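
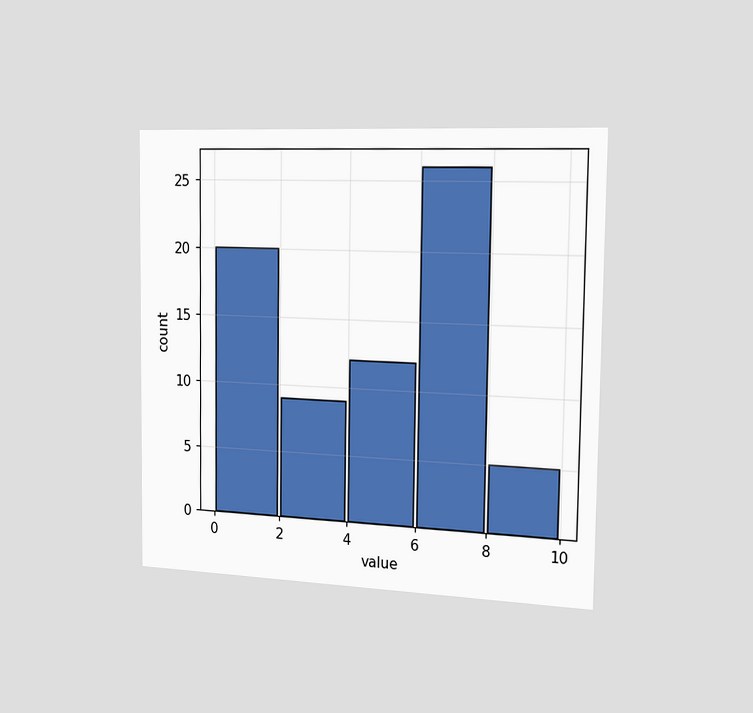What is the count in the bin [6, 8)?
The chart is viewed slightly from the right. The [6, 8) bin has height 26.

26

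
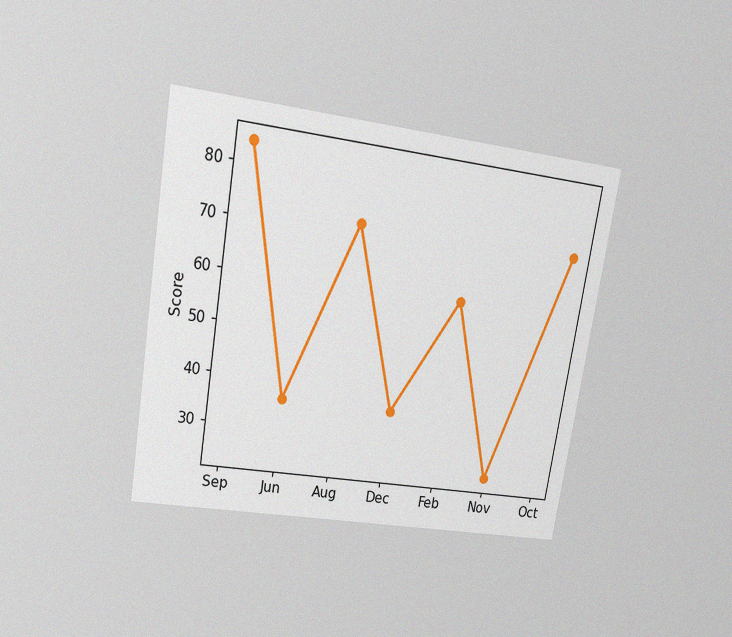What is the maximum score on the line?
The chart is tilted about 9° clockwise and viewed at a slight angle, with some photo noise. The highest point is at Sep, and reading across to the y-axis gives 84.

84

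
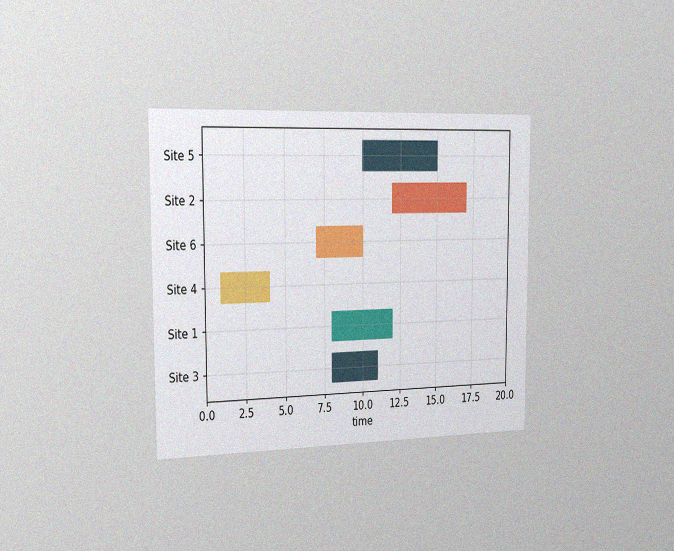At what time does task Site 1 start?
The chart is viewed slightly from the left, with some photo noise. The Site 1 bar begins at t=8.

8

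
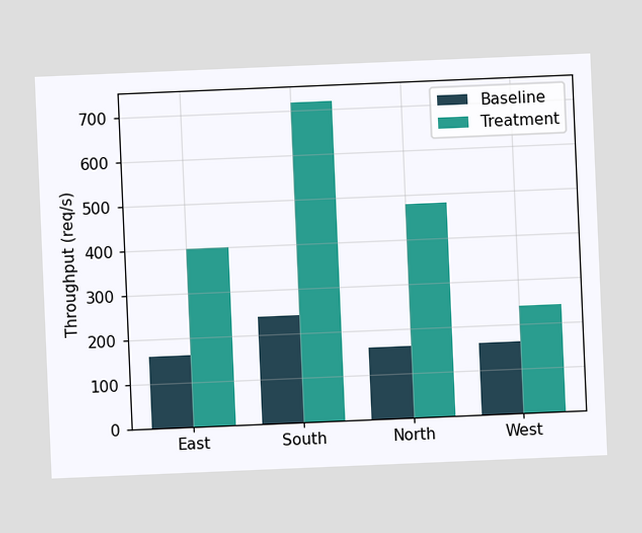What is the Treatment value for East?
The chart is tilted about 2° counter-clockwise. The Treatment bar at East reaches 400req/s on the y-axis.

400req/s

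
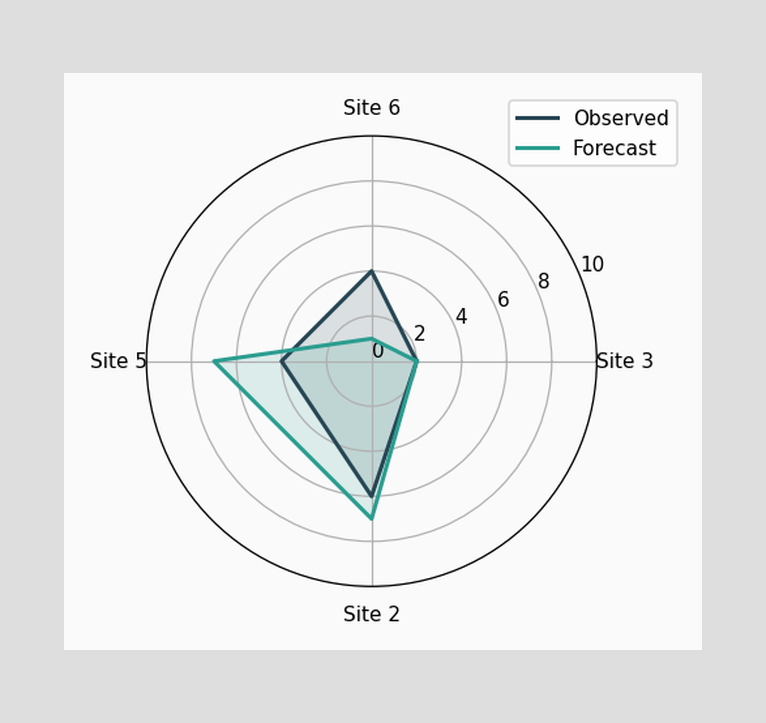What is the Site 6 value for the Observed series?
On the Site 6 axis, Observed reaches 4.

4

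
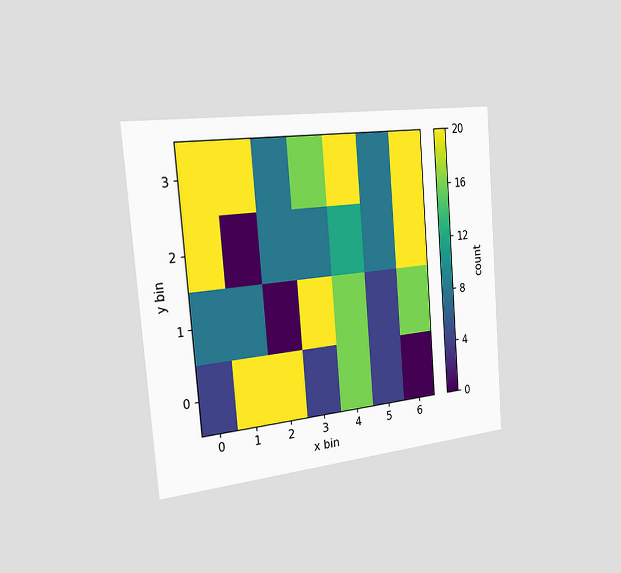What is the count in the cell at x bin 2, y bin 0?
20

The chart is tilted about 5° counter-clockwise and viewed slightly from the left. Matching the cell (2, 0) against the colorbar gives 20.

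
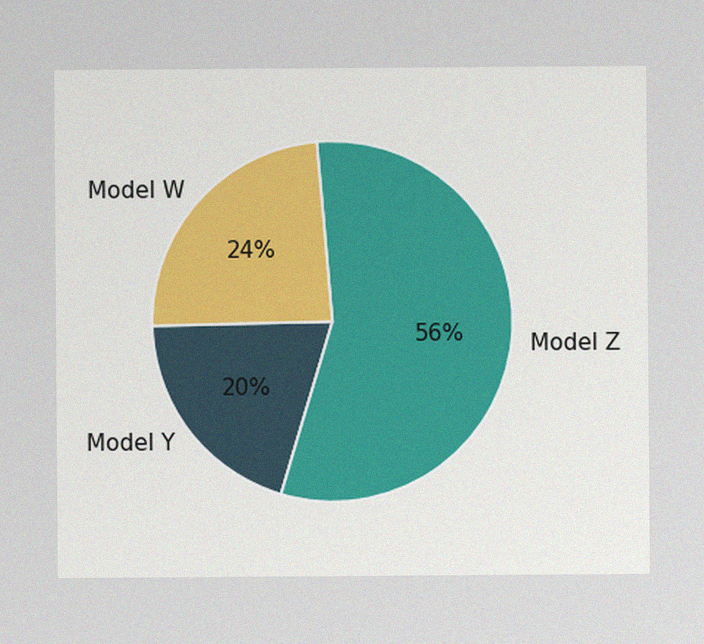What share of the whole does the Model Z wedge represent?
The image has some photo noise and uneven lighting. The Model Z slice takes up 56% of the pie.

56%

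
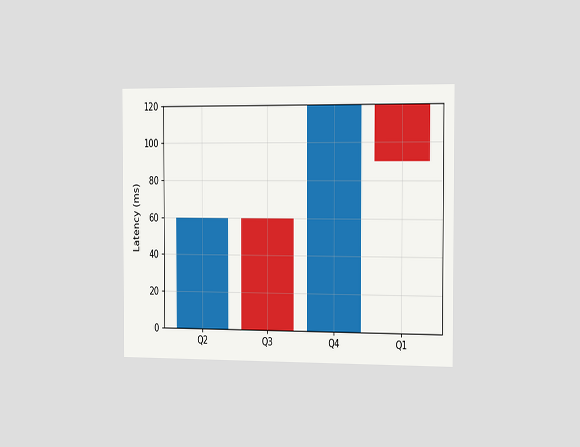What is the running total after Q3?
0ms

The chart is viewed slightly from the right. After Q3 the running total reaches 0ms.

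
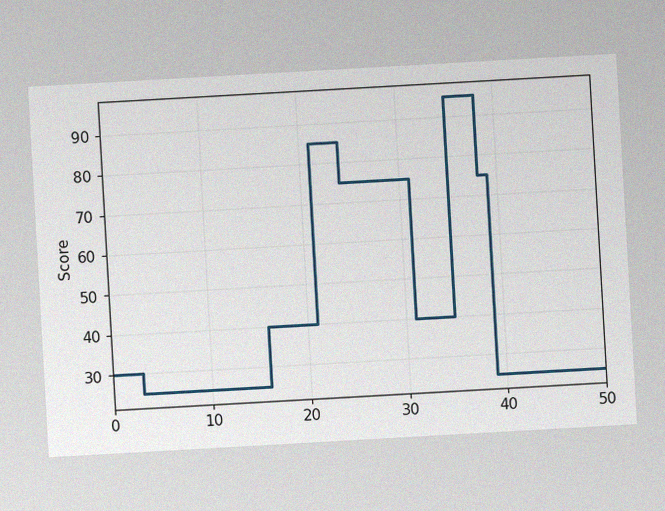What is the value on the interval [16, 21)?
40

The chart is tilted about 3° counter-clockwise, with some photo noise. On [16, 21) the step sits at 40.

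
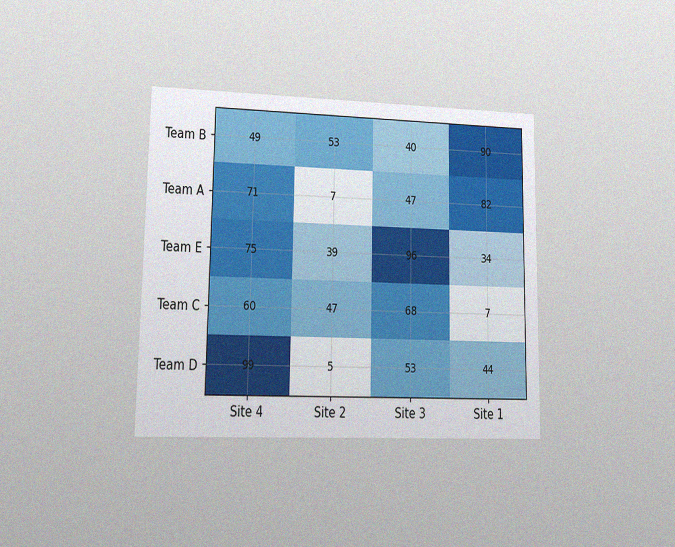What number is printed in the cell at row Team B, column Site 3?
The chart is viewed at a slight angle, with some photo noise. The (Team B, Site 3) cell reads 40.

40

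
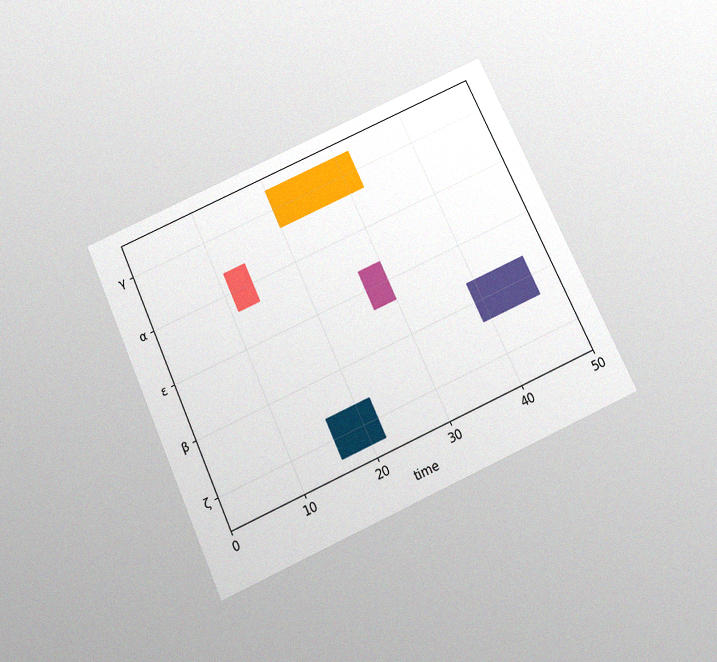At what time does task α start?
11

The chart is tilted about 25° counter-clockwise and viewed slightly from below, with some photo noise. The α bar begins at t=11.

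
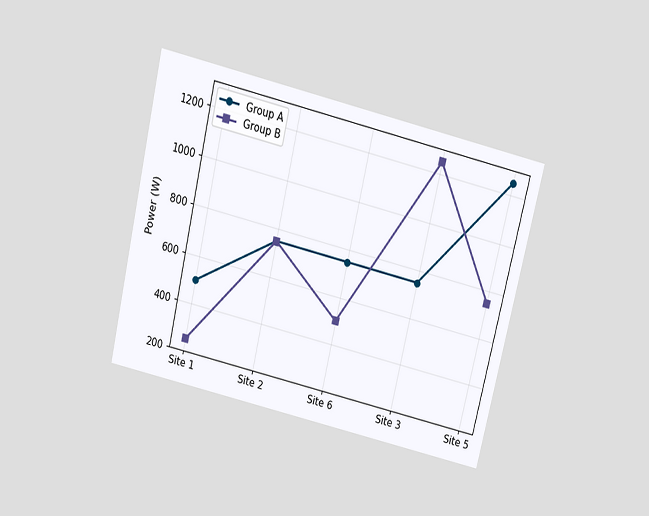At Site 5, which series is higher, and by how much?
Group A, by 500W

The chart is tilted about 13° clockwise and viewed slightly from above. At Site 5, Group A sits above the other line by 500W.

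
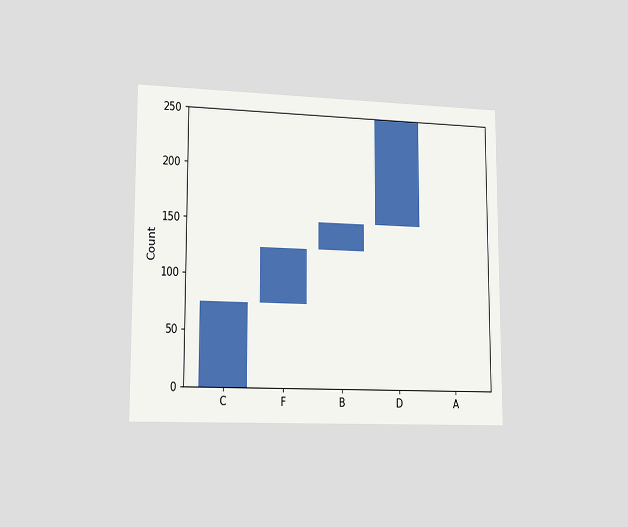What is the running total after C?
75

The chart is viewed slightly from the left. After C the running total reaches 75.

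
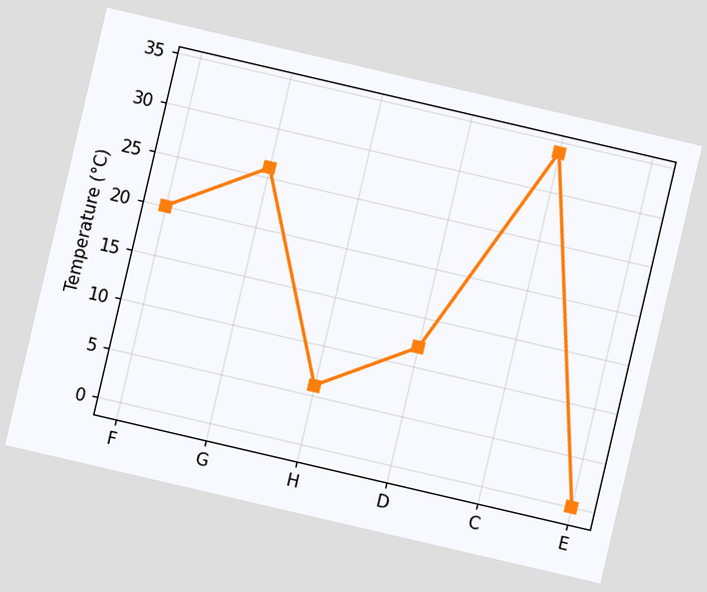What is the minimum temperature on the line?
0°C

The chart is tilted about 13° clockwise. The lowest point is at E, and reading across to the y-axis gives 0°C.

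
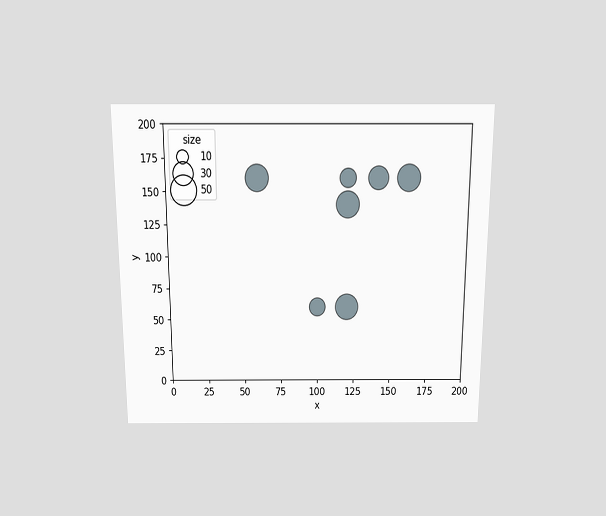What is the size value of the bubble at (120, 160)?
The chart is viewed slightly from above. Matching the bubble at (120, 160) against the size legend gives 20.

20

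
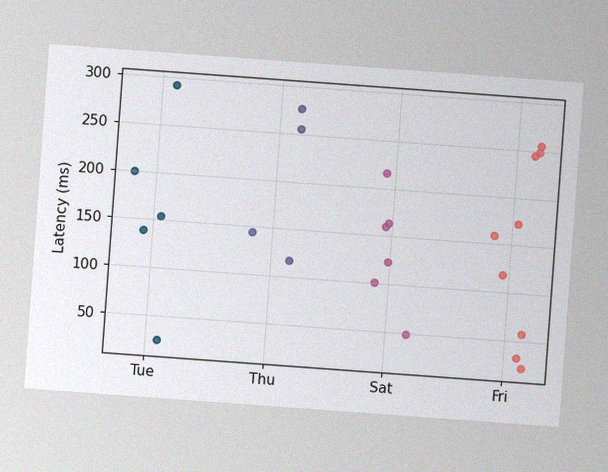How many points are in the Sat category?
6

The chart is tilted about 4° clockwise, with some photo noise. Counting the markers in the Sat column gives 6.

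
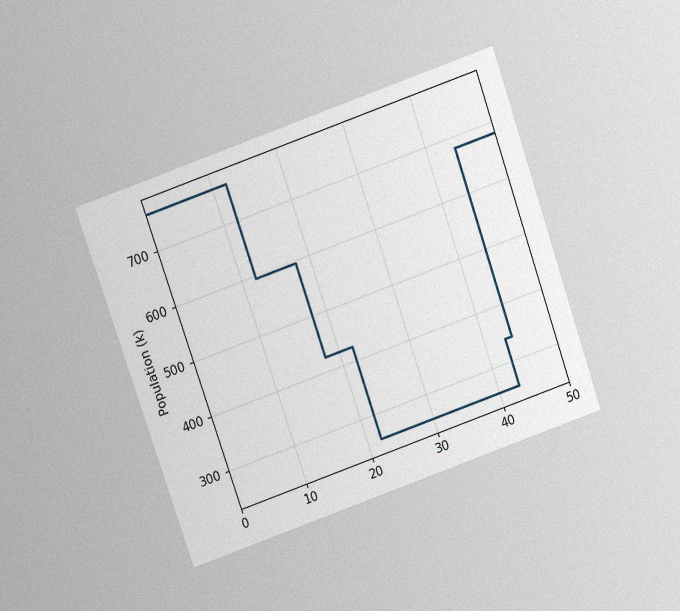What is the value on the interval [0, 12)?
765k

The chart is tilted about 19° counter-clockwise and viewed slightly from above, with some photo noise. On [0, 12) the step sits at 765k.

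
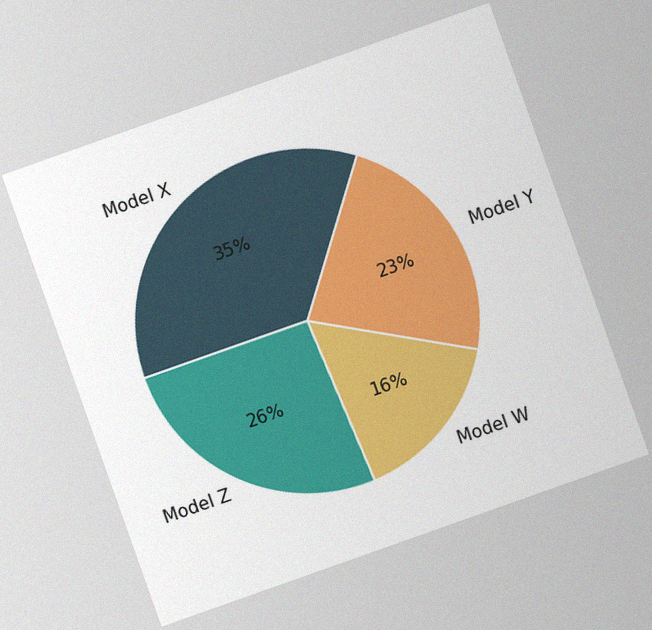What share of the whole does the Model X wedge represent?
The chart is tilted about 19° counter-clockwise, with some photo noise. The Model X slice takes up 35% of the pie.

35%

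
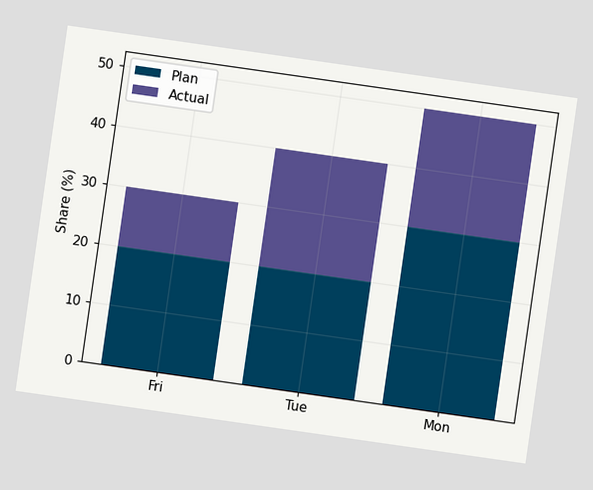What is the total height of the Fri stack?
The chart is tilted about 8° clockwise. The Fri stack's top reaches 30% on the y-axis.

30%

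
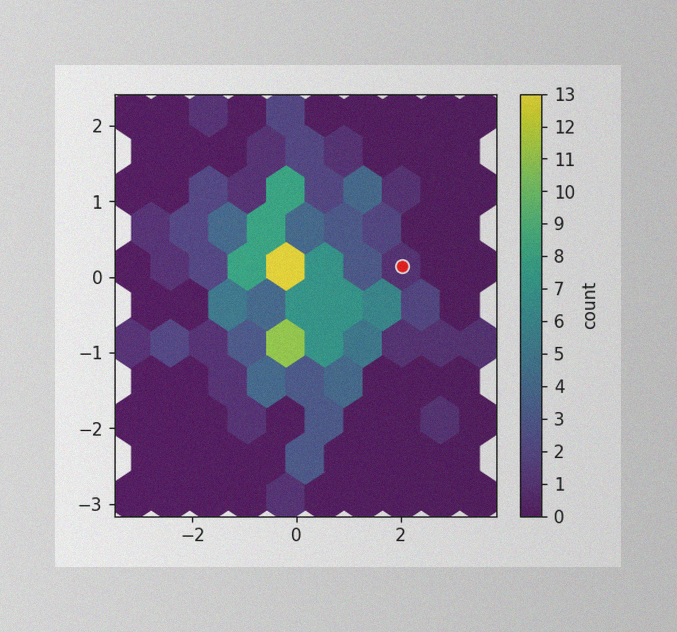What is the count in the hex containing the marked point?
The image has some photo noise and uneven lighting. The marked hex reads 1 on the colorbar.

1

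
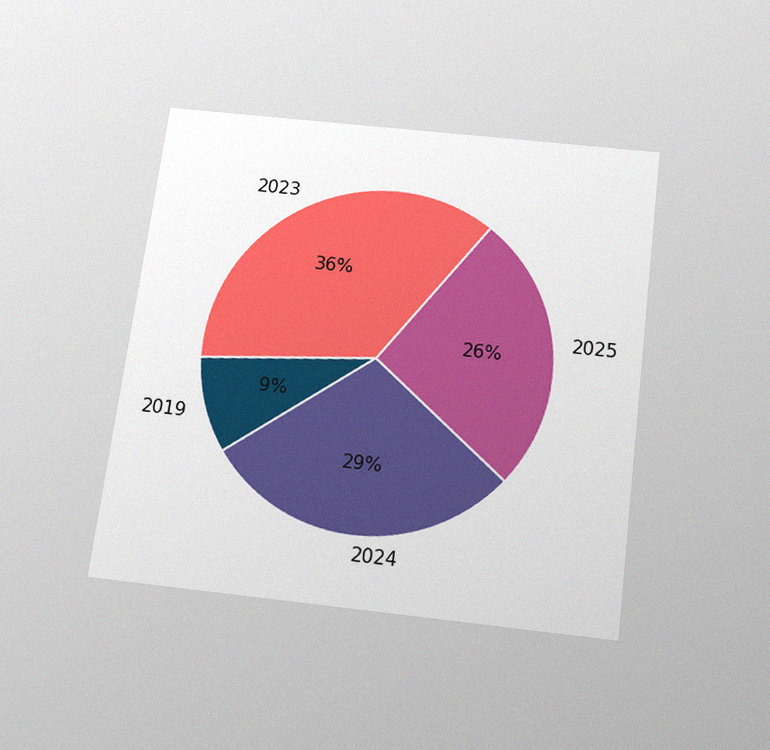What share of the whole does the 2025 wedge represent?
26%

The chart is tilted about 7° clockwise and viewed slightly from below, with some photo noise. The 2025 slice takes up 26% of the pie.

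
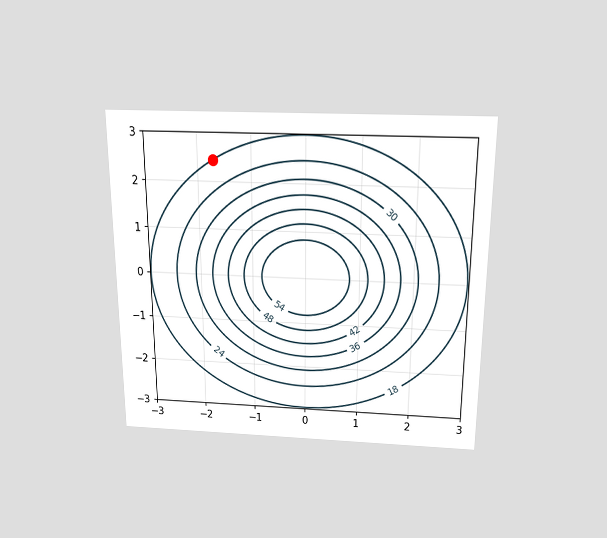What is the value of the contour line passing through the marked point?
18

The chart is viewed slightly from above. The marked point sits on the contour labelled 18.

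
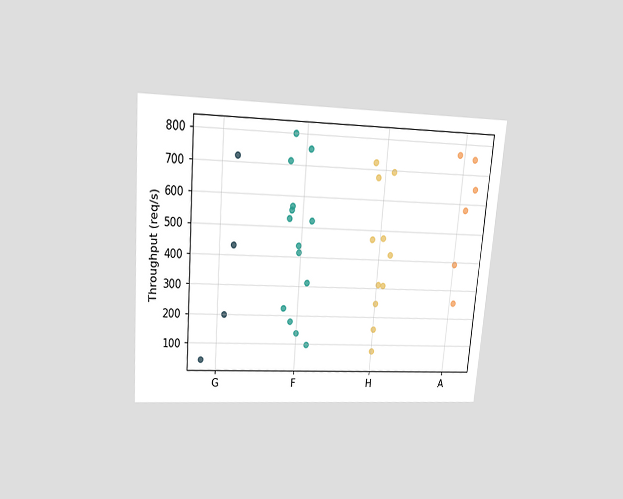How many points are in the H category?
11

The chart is tilted about 5° clockwise and viewed slightly from above. Counting the markers in the H column gives 11.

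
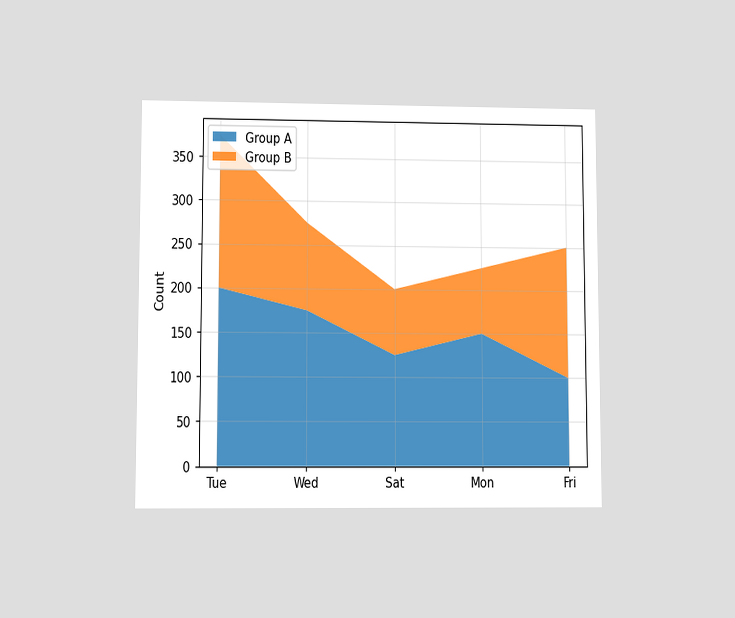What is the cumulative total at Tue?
The chart is viewed at a slight angle. The stacked total at Tue reaches 375.

375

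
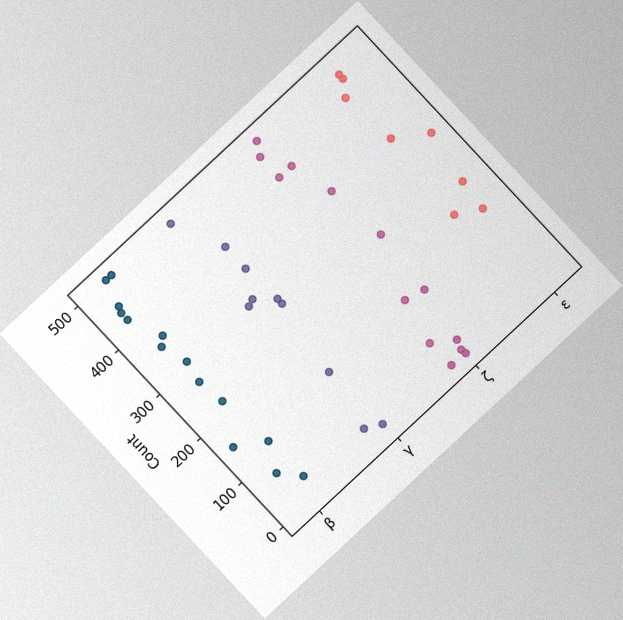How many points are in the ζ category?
13

The chart is tilted about 43° counter-clockwise, with some photo noise. Counting the markers in the ζ column gives 13.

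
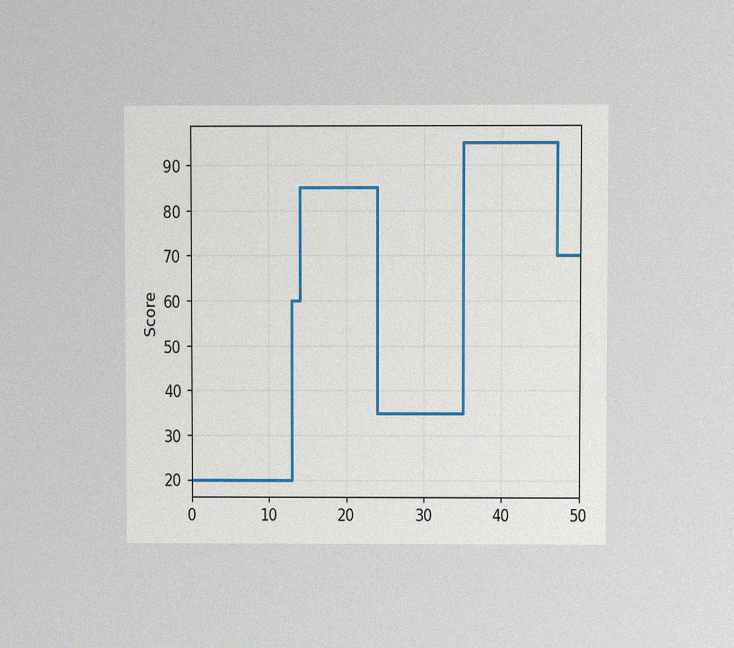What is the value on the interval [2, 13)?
20

The chart is viewed at a slight angle, with some photo noise. On [2, 13) the step sits at 20.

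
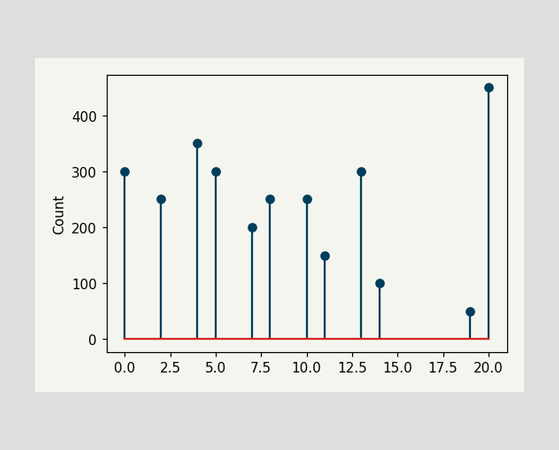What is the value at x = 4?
The stem at x=4 reaches 350.

350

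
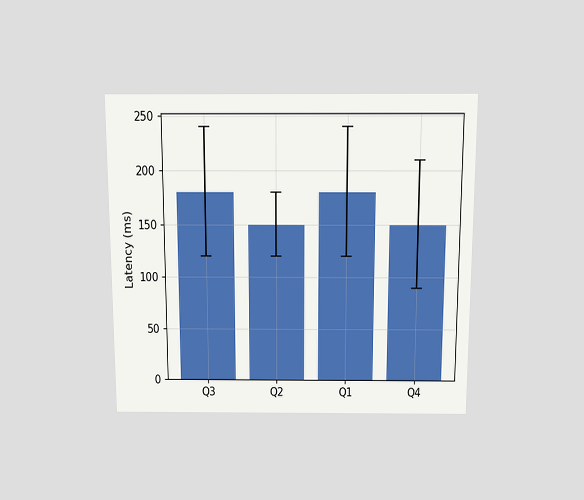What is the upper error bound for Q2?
180ms

The chart is viewed slightly from above. The Q2 bar's upper whisker reaches 180ms.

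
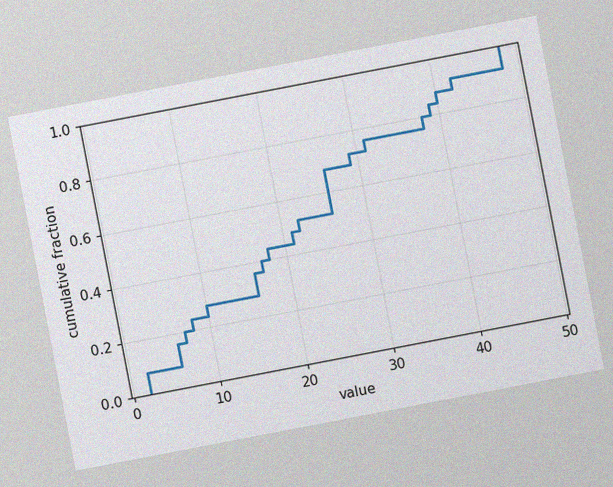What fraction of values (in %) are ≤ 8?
The chart is tilted about 11° counter-clockwise, with some photo noise. At x=8 the ECDF step is at 24%.

24%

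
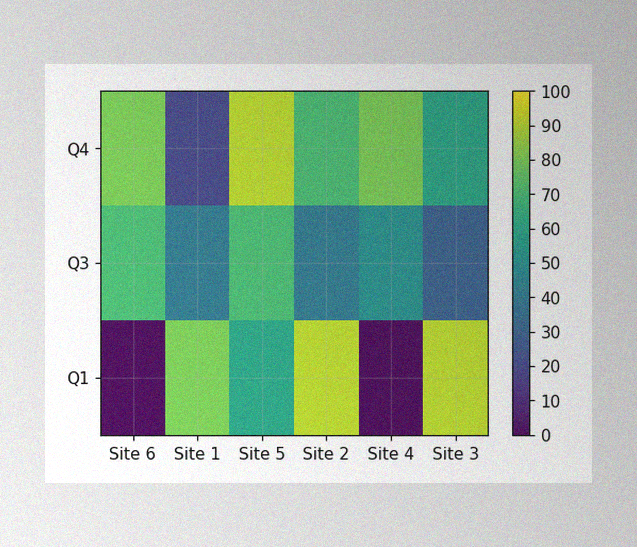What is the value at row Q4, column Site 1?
20

The image has some photo noise and uneven lighting. Matching cell (Q4, Site 1) against the colorbar gives 20.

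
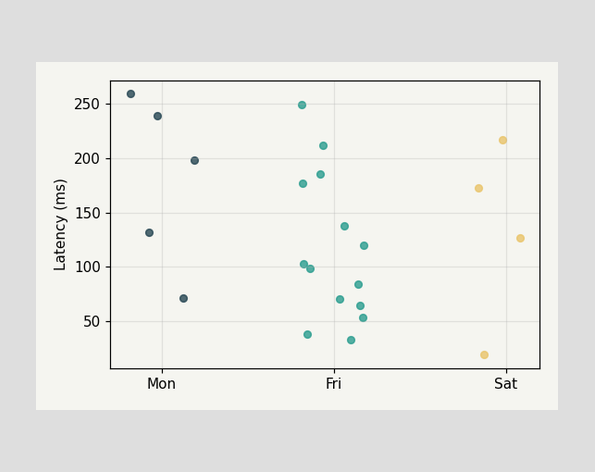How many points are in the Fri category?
14

Counting the markers in the Fri column gives 14.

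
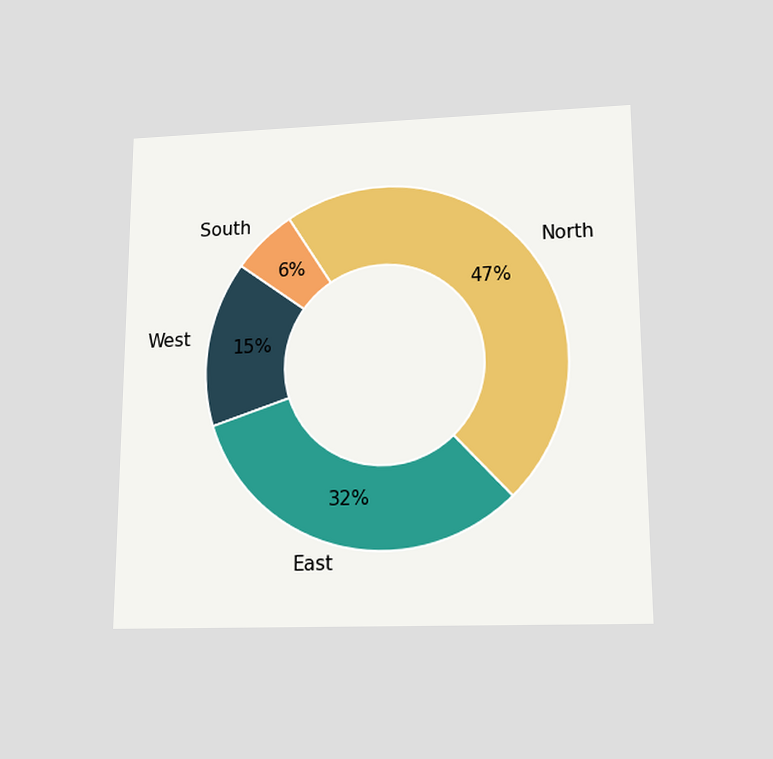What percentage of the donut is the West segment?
15%

The chart is viewed slightly from below. The West segment takes up 15% of the ring.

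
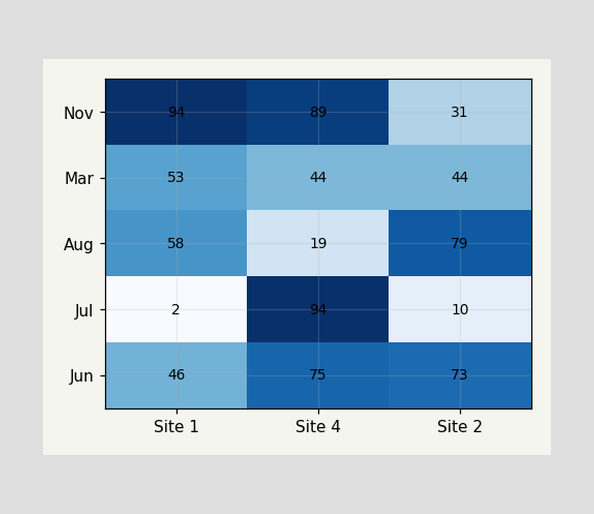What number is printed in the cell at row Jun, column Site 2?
73

The (Jun, Site 2) cell reads 73.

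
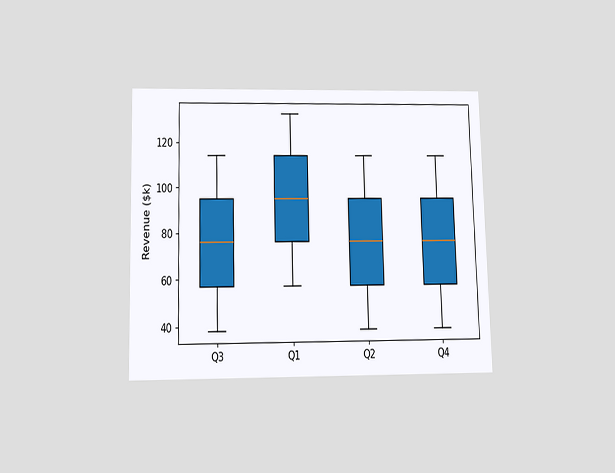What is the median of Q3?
The chart is viewed slightly from below. The median line in the Q3 box sits at $76k.

$76k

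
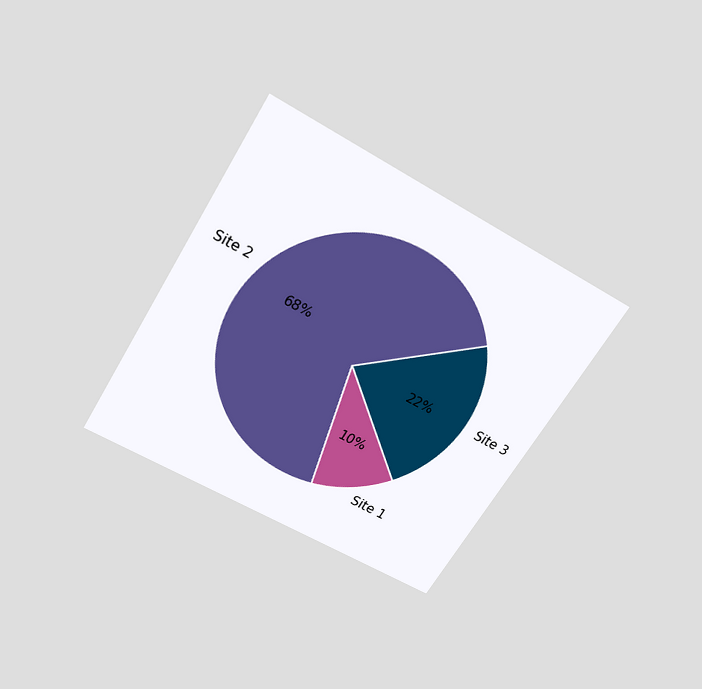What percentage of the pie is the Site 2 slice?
68%

The chart is tilted about 31° clockwise and viewed slightly from above. The Site 2 slice takes up 68% of the pie.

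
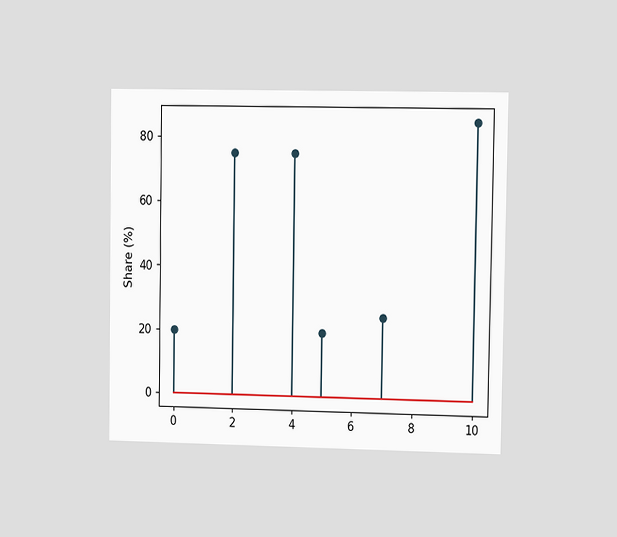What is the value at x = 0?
20%

The chart is viewed at a slight angle. The stem at x=0 reaches 20%.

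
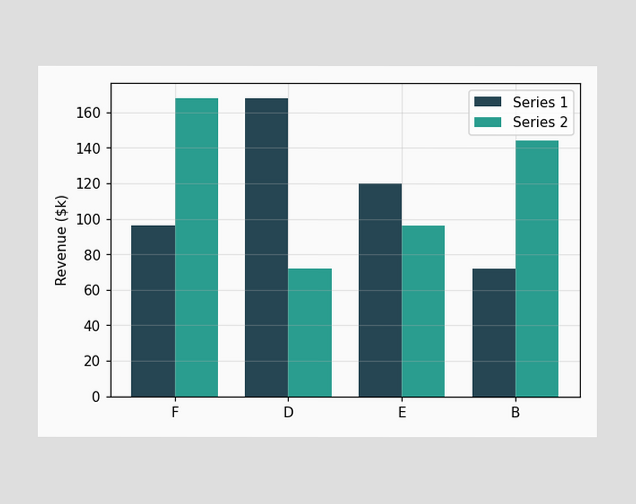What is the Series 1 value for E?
$120k

The Series 1 bar at E reaches $120k on the y-axis.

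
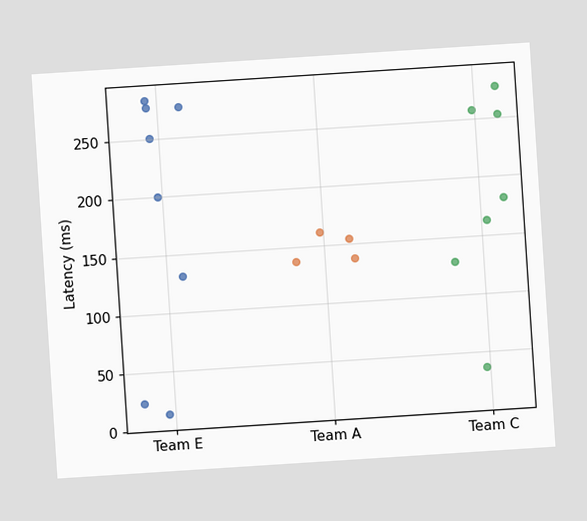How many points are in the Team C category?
The chart is tilted about 4° counter-clockwise. Counting the markers in the Team C column gives 7.

7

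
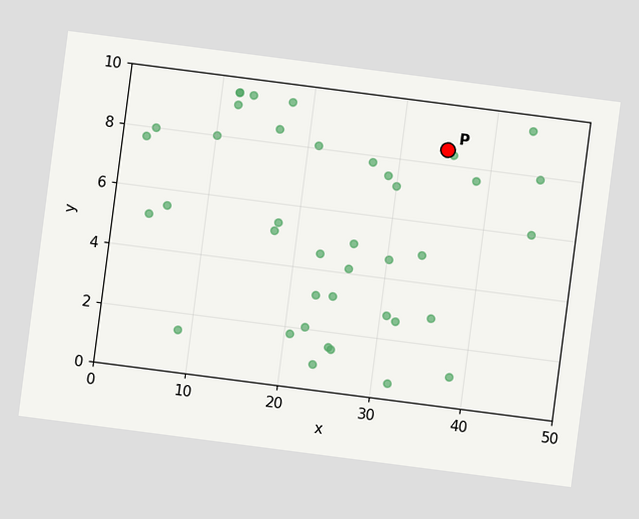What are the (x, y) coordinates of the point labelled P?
The chart is tilted about 7° clockwise. Following the gridlines from P to each axis, P sits at (35, 8.5).

(35, 8.5)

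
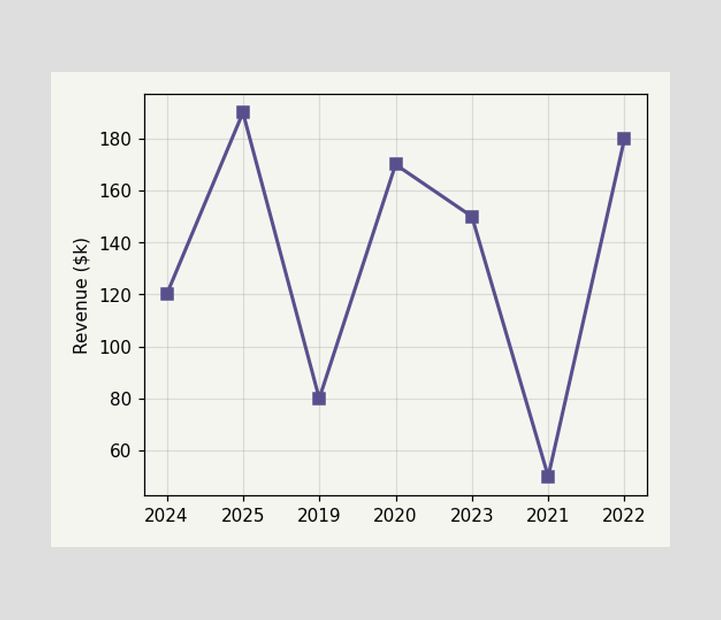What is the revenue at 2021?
$50k

At 2021, the line is at $50k.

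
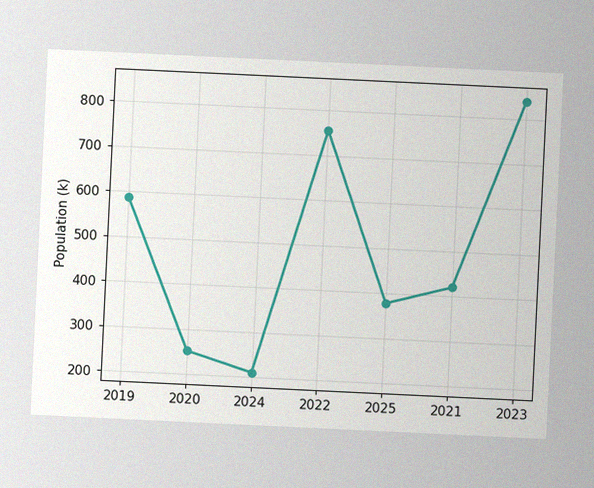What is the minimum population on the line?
The chart is tilted about 3° clockwise, with some photo noise. The lowest point is at 2024, and reading across to the y-axis gives 210k.

210k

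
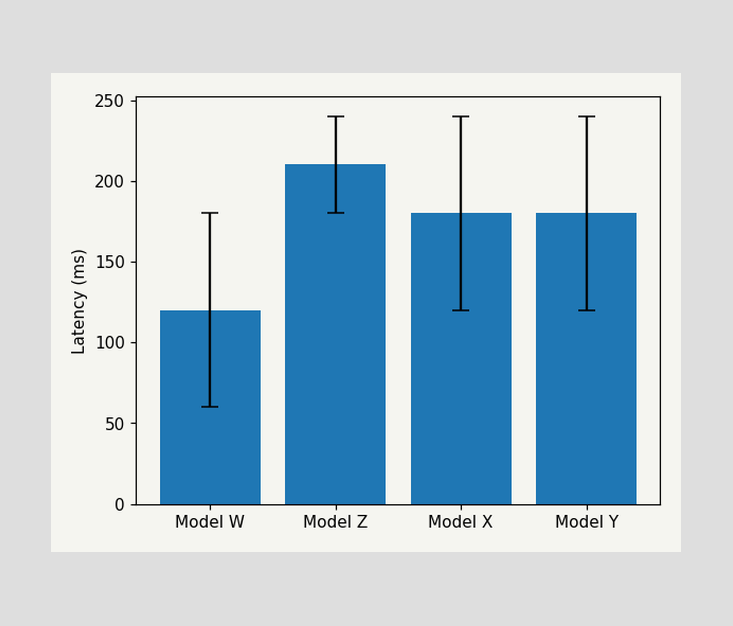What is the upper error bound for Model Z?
The Model Z bar's upper whisker reaches 240ms.

240ms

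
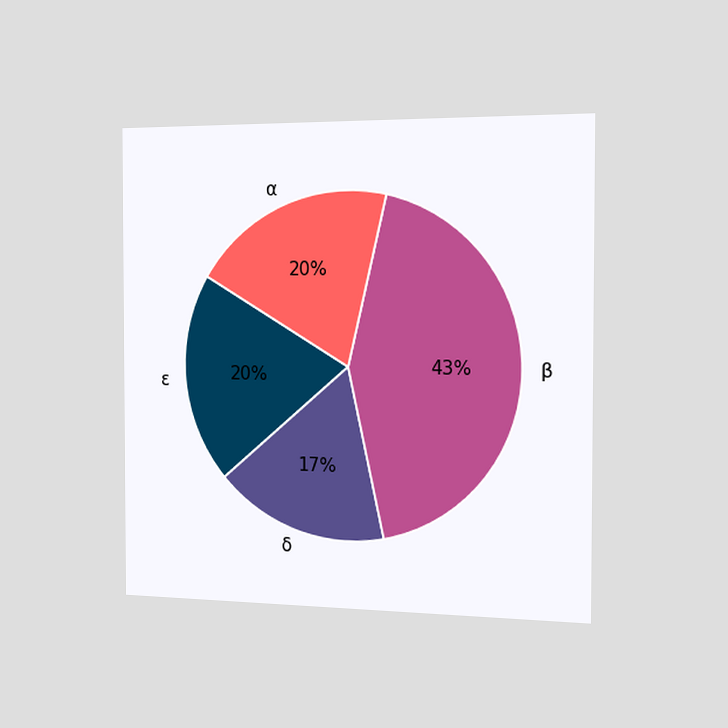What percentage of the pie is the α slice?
20%

The chart is viewed slightly from the right. The α slice takes up 20% of the pie.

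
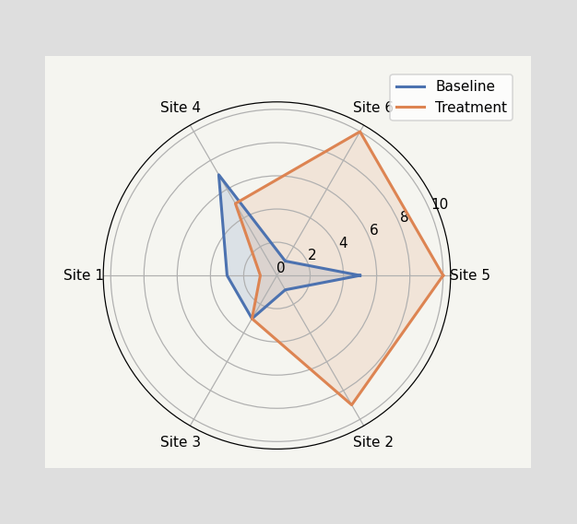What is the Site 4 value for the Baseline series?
7

On the Site 4 axis, Baseline reaches 7.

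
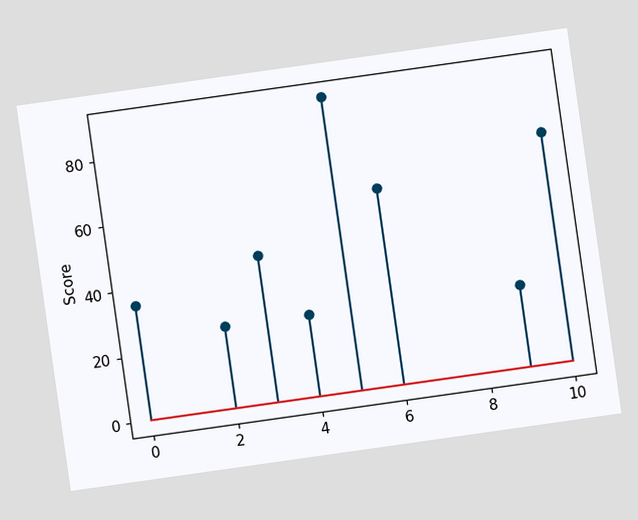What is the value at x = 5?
The chart is tilted about 8° counter-clockwise. The stem at x=5 reaches 90.

90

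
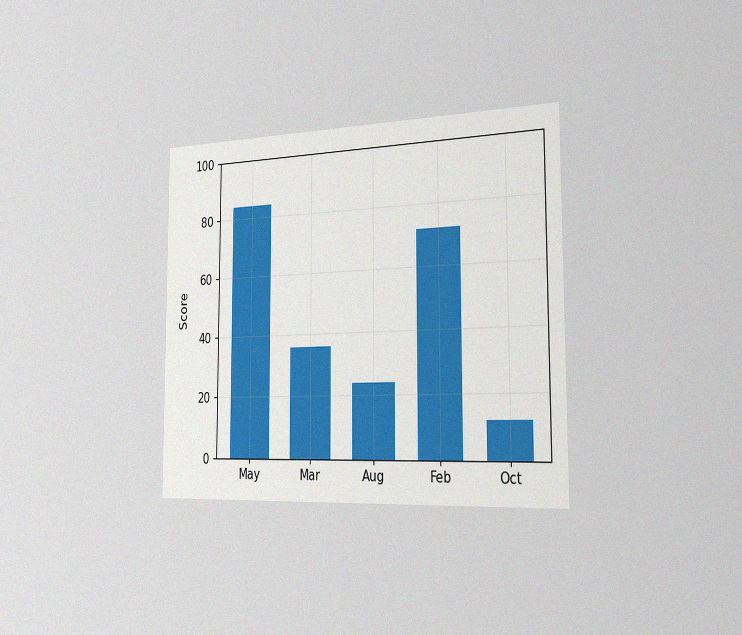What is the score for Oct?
12

The chart is viewed slightly from the right, with some photo noise. Reading along the chart's y-axis, the Oct bar reaches 12.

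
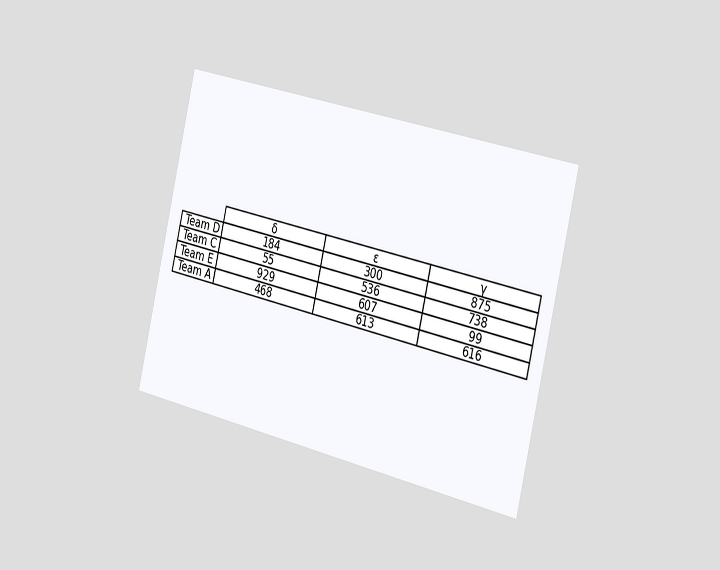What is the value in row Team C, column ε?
The chart is tilted about 13° clockwise and viewed slightly from the right. The (Team C, ε) cell reads 536.

536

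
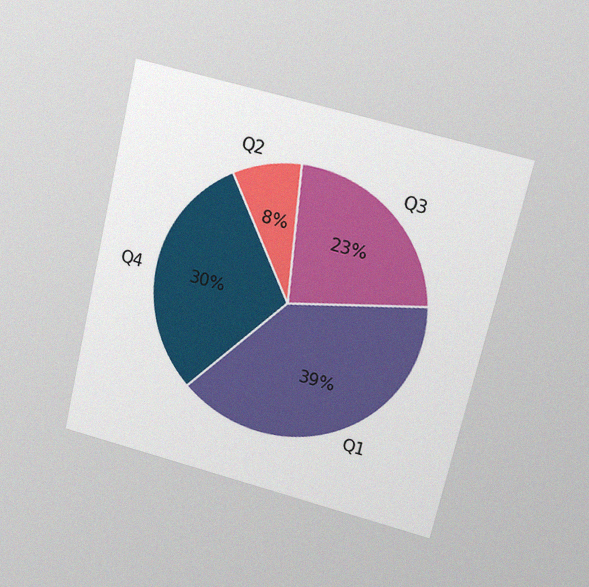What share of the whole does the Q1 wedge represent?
The chart is tilted about 13° clockwise and viewed at a slight angle, with some photo noise. The Q1 slice takes up 39% of the pie.

39%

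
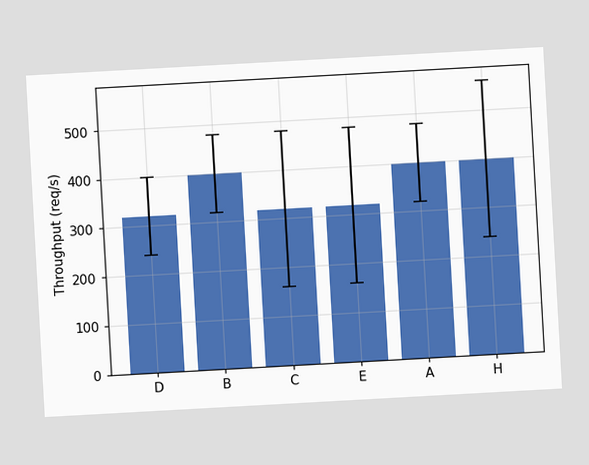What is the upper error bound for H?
560req/s

The chart is tilted about 3° counter-clockwise. The H bar's upper whisker reaches 560req/s.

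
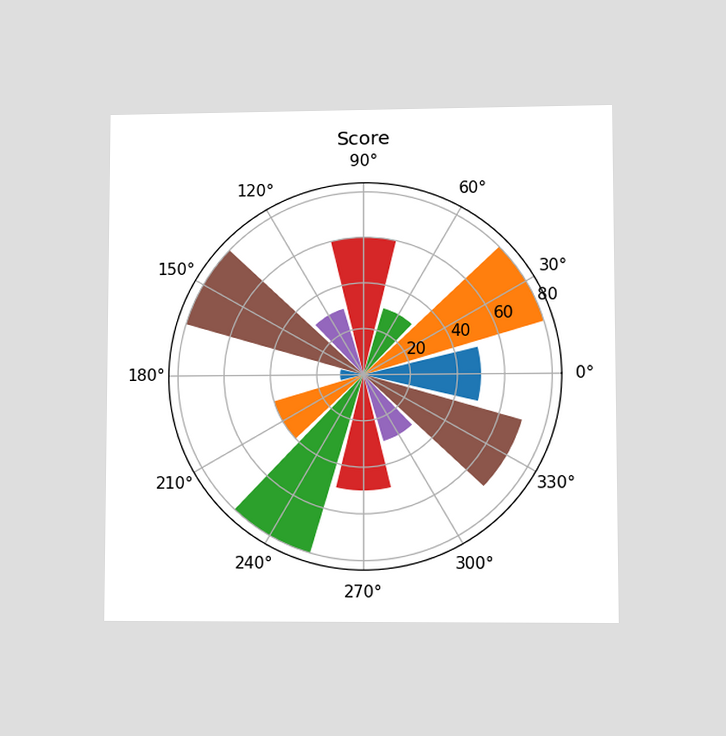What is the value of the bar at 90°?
The chart is viewed at a slight angle. The bar at 90° reaches 60 on the radial axis.

60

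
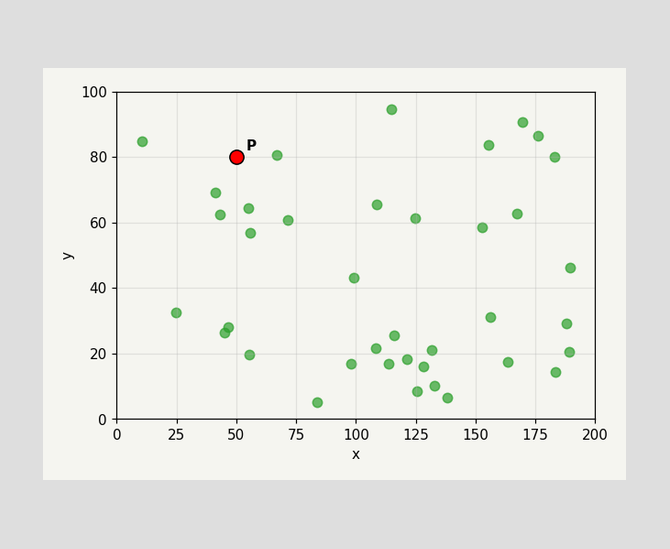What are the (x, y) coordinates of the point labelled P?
Following the gridlines from P to each axis, P sits at (50, 80).

(50, 80)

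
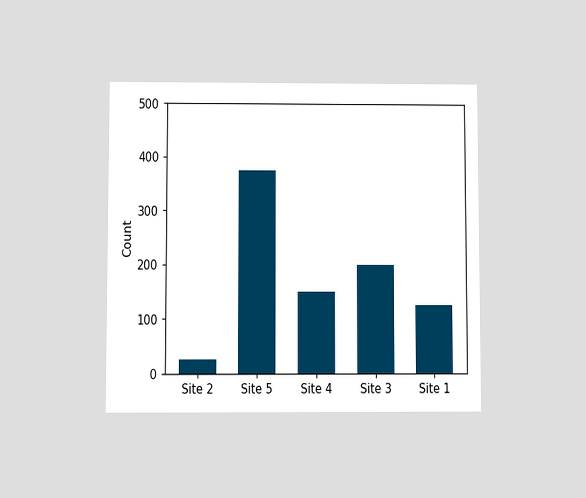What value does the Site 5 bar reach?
The chart is viewed at a slight angle. Reading along the chart's y-axis, the Site 5 bar reaches 375.

375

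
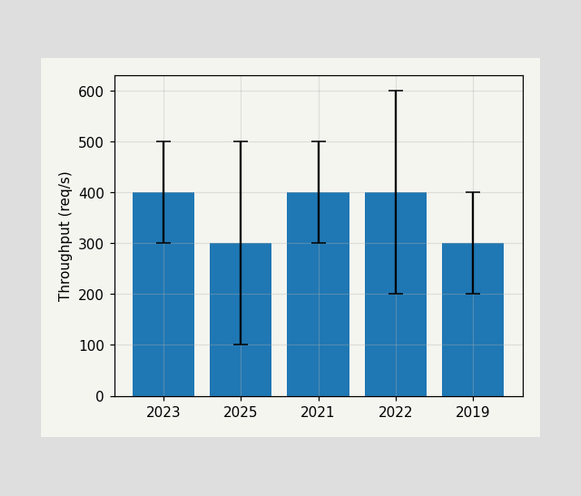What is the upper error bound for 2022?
600req/s

The 2022 bar's upper whisker reaches 600req/s.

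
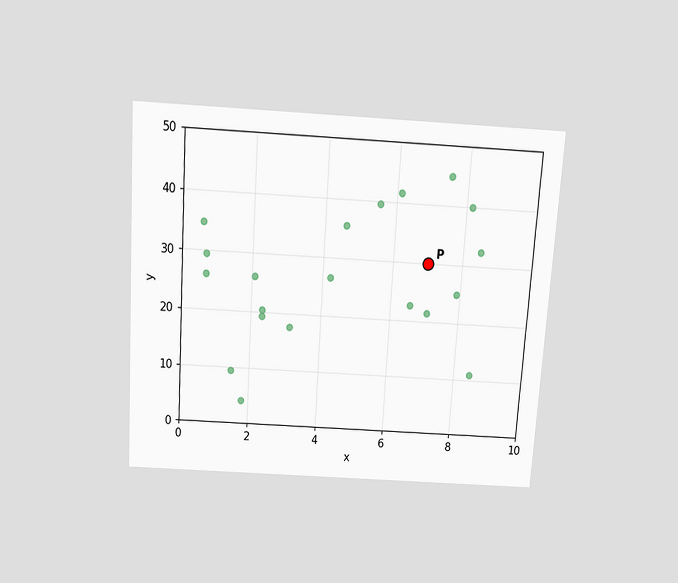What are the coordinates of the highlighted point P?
(7, 30)

The chart is tilted about 4° clockwise and viewed slightly from above. Following the gridlines from P to each axis, P sits at (7, 30).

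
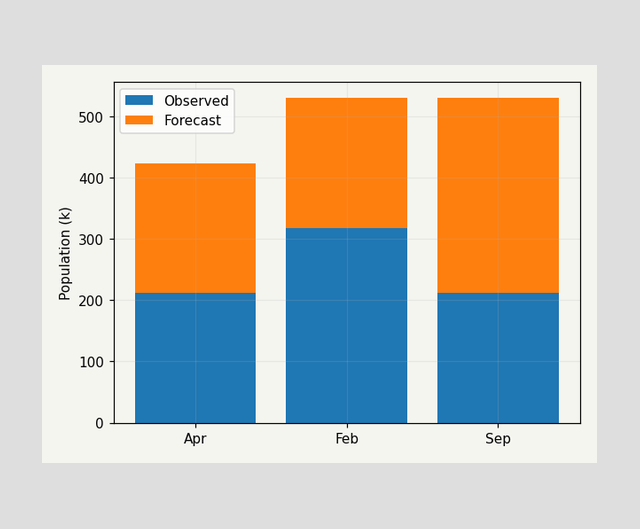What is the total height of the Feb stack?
530k

The Feb stack's top reaches 530k on the y-axis.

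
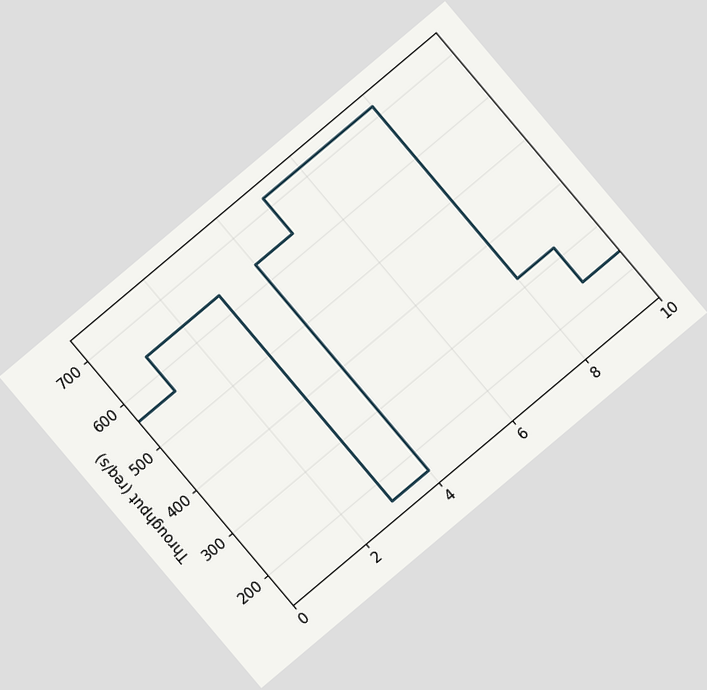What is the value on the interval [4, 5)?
The chart is tilted about 40° counter-clockwise. On [4, 5) the step sits at 640req/s.

640req/s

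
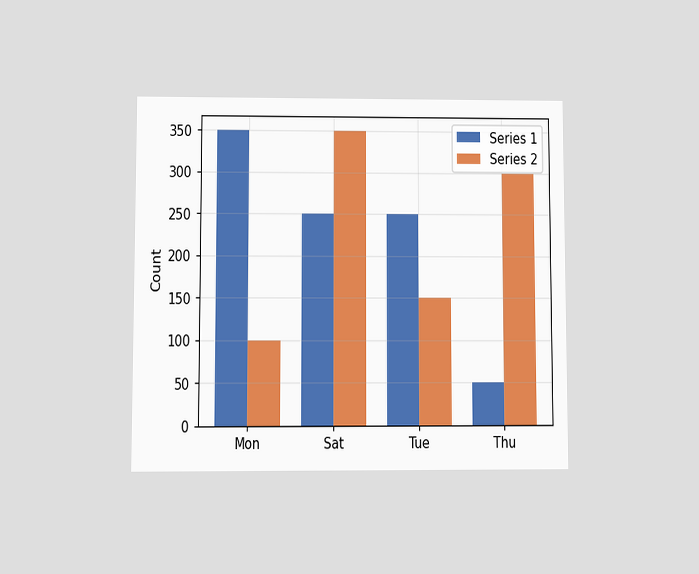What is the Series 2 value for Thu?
The chart is viewed at a slight angle. The Series 2 bar at Thu reaches 300 on the y-axis.

300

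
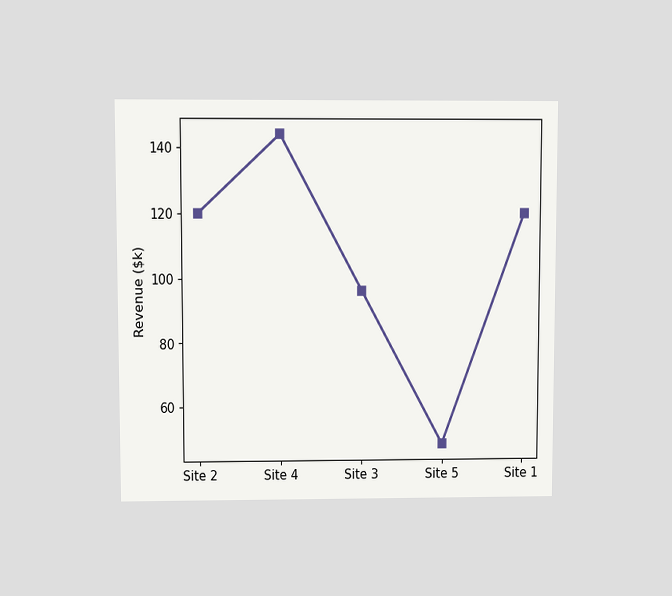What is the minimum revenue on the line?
The chart is viewed at a slight angle. The lowest point is at Site 5, and reading across to the y-axis gives $48k.

$48k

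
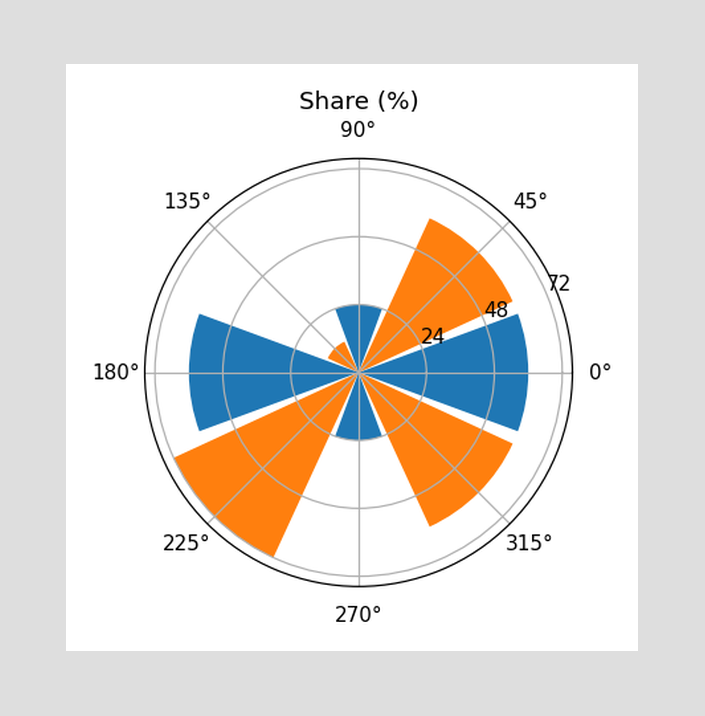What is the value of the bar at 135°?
12%

The bar at 135° reaches 12% on the radial axis.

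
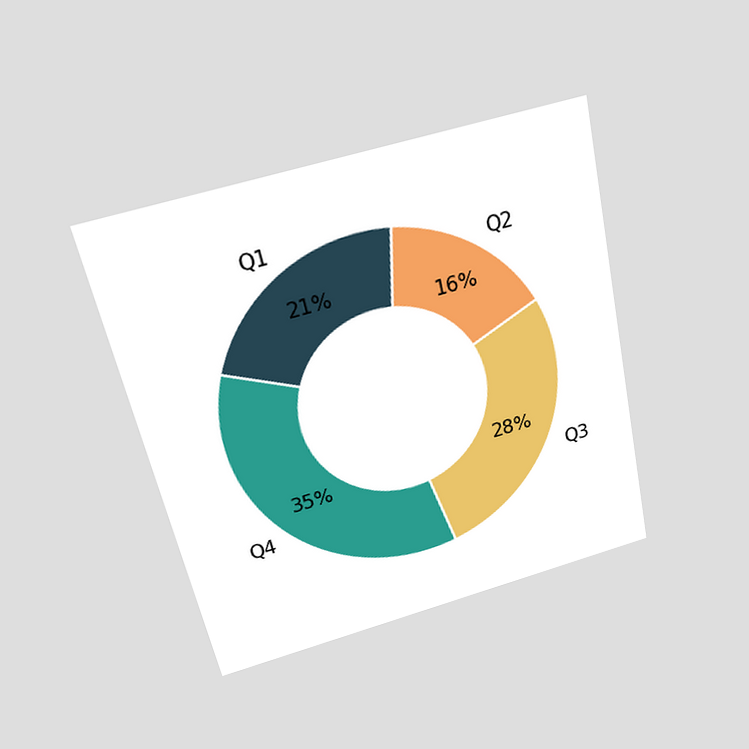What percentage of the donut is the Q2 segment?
16%

The chart is tilted about 12° counter-clockwise and viewed slightly from above. The Q2 segment takes up 16% of the ring.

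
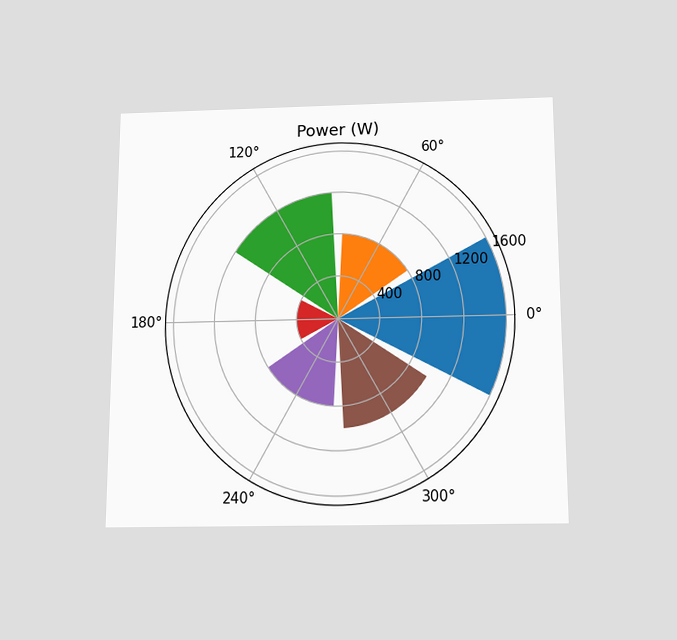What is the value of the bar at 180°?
The chart is viewed slightly from below. The bar at 180° reaches 400W on the radial axis.

400W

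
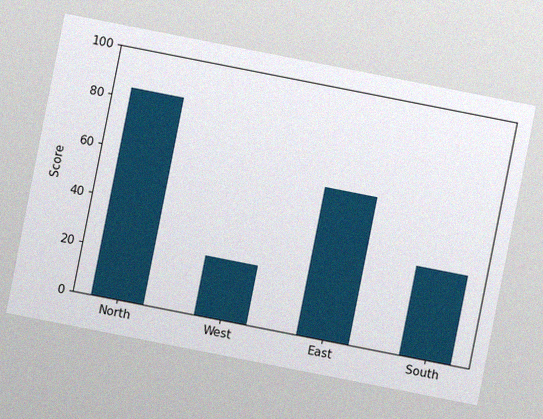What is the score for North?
84

The chart is tilted about 11° clockwise, with some photo noise. Reading along the chart's y-axis, the North bar reaches 84.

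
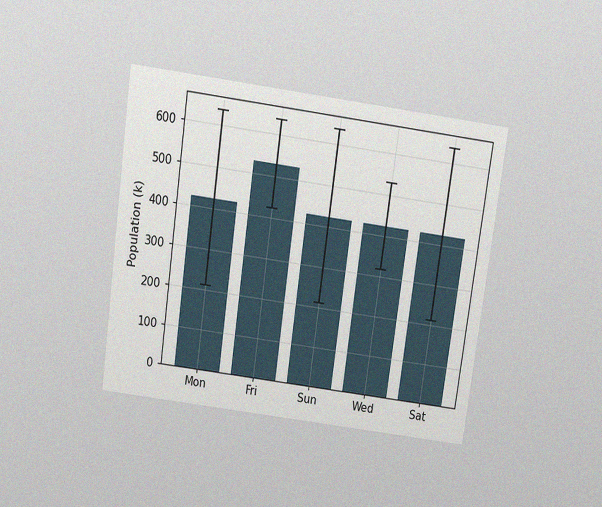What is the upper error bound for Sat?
636k

The chart is tilted about 8° clockwise and viewed slightly from above, with some photo noise. The Sat bar's upper whisker reaches 636k.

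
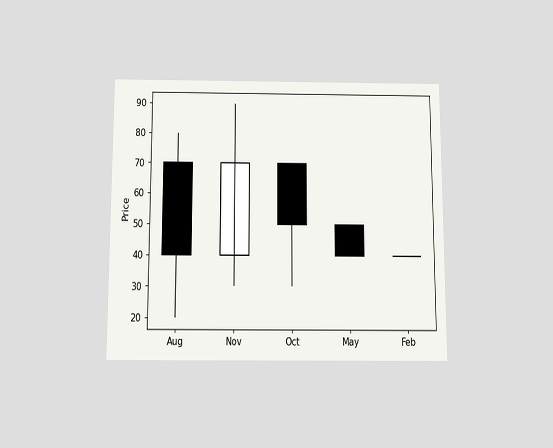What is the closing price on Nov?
The chart is viewed slightly from below. The Nov candle closes at 70.

70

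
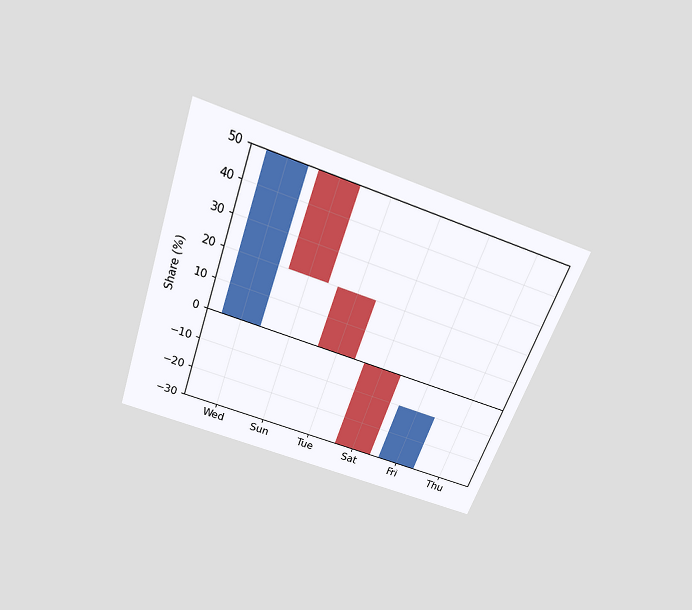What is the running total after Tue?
0%

The chart is tilted about 20° clockwise and viewed slightly from above. After Tue the running total reaches 0%.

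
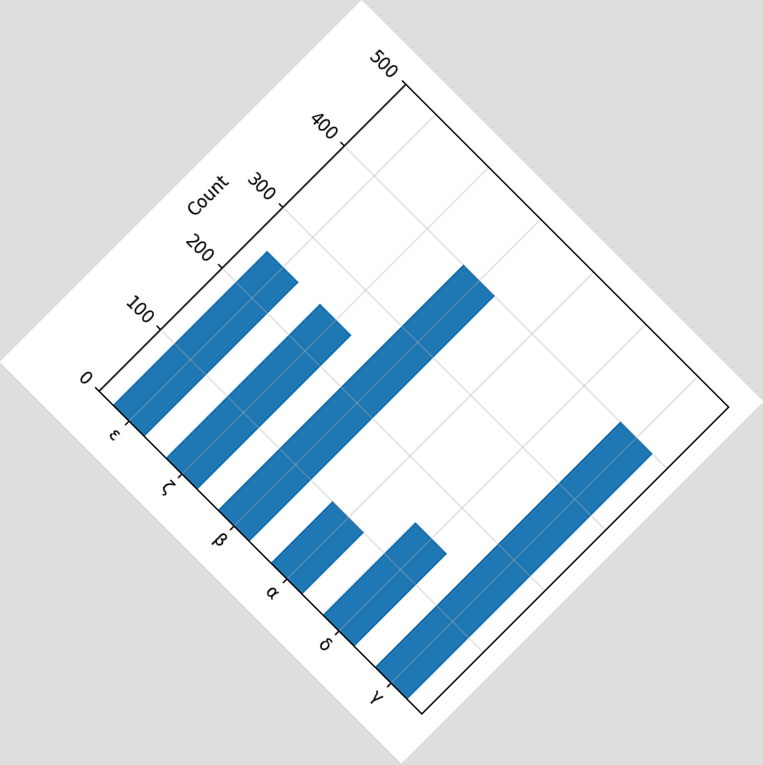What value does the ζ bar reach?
The chart is tilted about 45° clockwise. Reading along the chart's y-axis, the ζ bar reaches 250.

250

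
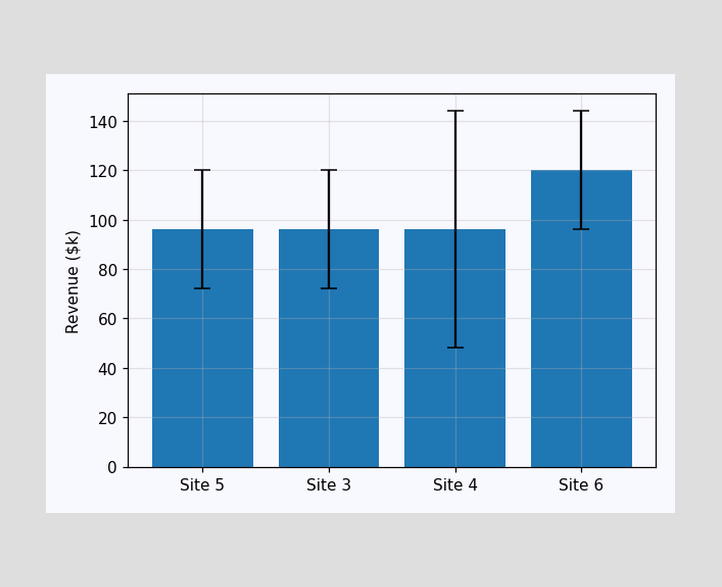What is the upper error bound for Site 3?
The Site 3 bar's upper whisker reaches $120k.

$120k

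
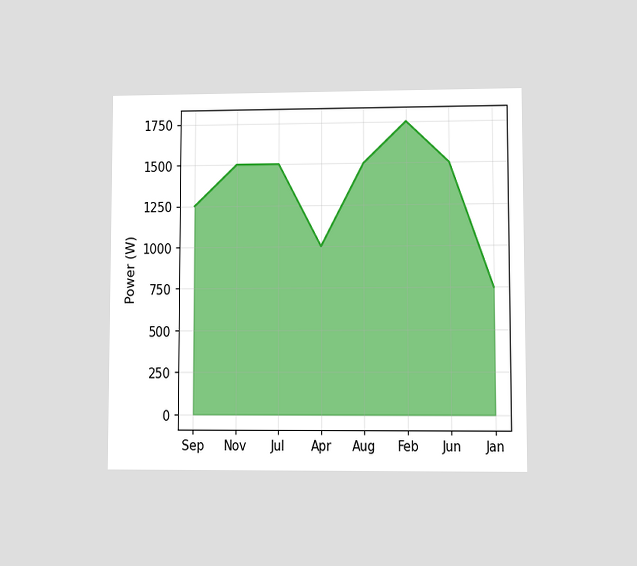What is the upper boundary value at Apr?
The chart is viewed at a slight angle. At Apr the upper boundary is at 1000W.

1000W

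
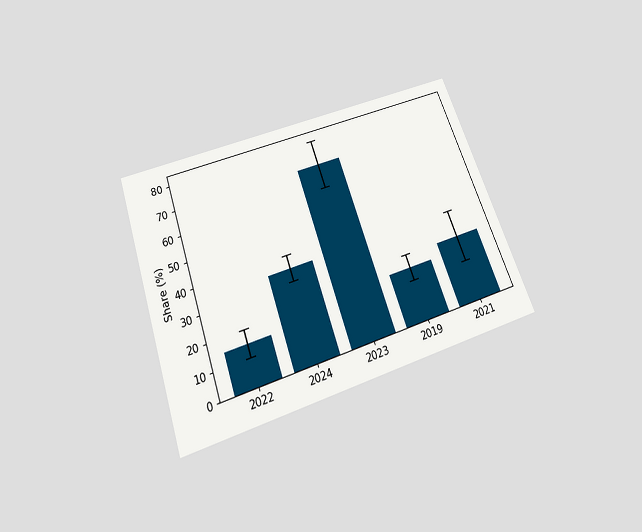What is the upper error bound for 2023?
The chart is tilted about 19° counter-clockwise and viewed slightly from below. The 2023 bar's upper whisker reaches 80%.

80%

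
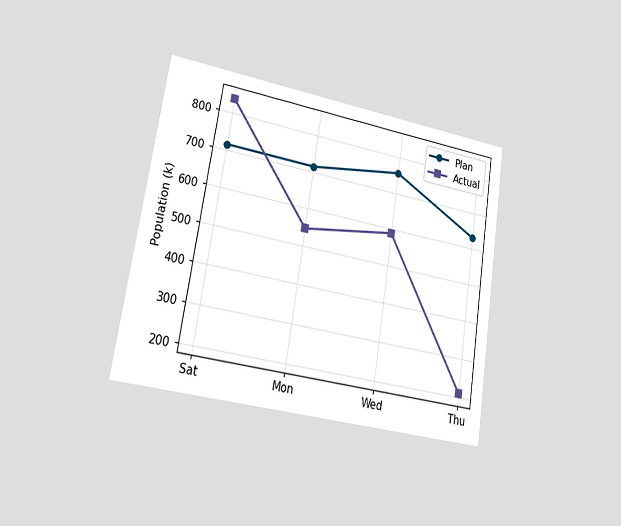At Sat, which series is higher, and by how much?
Actual, by 126k

The chart is tilted about 9° clockwise and viewed slightly from the left. At Sat, Actual sits above the other line by 126k.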